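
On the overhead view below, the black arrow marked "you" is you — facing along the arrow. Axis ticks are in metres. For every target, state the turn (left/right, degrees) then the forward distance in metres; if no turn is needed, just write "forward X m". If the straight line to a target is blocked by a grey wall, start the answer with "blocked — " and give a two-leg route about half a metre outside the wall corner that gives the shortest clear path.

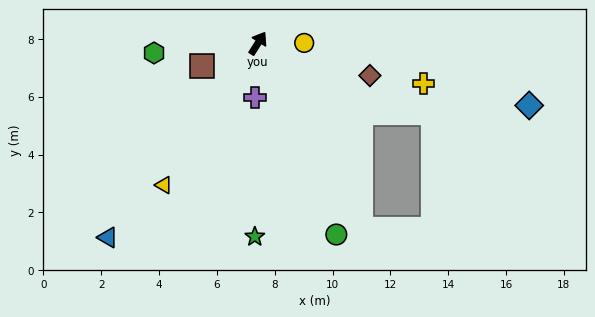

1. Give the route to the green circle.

turn right 125°, forward 7.1 m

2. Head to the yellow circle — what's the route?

turn right 57°, forward 1.6 m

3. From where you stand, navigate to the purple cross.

turn right 151°, forward 1.9 m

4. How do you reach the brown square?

turn left 144°, forward 2.1 m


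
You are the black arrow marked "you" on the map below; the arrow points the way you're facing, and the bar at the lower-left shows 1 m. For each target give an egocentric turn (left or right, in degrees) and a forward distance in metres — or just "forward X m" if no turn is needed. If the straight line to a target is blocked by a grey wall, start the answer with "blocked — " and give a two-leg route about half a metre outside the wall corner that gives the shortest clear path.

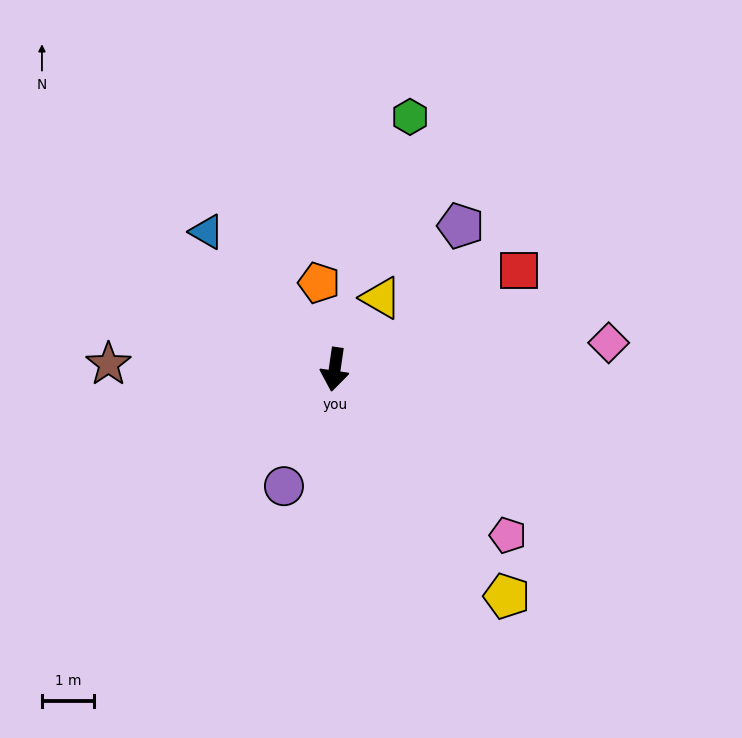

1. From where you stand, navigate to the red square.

turn left 127°, forward 4.0 m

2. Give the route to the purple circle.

turn right 15°, forward 2.5 m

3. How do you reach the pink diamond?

turn left 104°, forward 5.3 m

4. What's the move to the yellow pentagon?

turn left 45°, forward 5.5 m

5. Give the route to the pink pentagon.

turn left 55°, forward 4.6 m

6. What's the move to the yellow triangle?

turn left 155°, forward 1.6 m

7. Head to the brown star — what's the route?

turn right 83°, forward 4.4 m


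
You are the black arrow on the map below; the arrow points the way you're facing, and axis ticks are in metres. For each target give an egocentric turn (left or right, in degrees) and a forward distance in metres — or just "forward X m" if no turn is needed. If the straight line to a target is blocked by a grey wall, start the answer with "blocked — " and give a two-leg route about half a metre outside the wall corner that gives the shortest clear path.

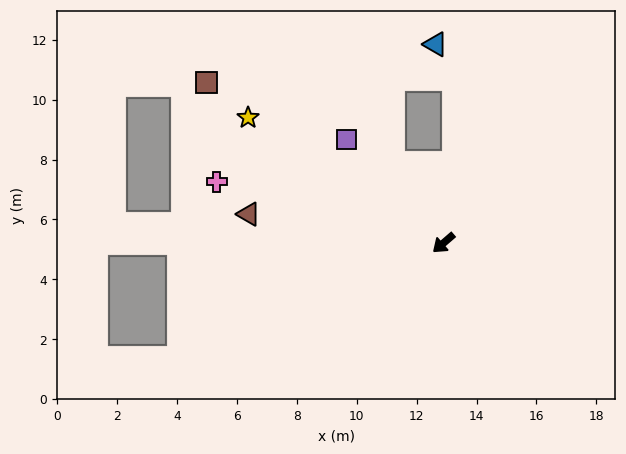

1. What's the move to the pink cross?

turn right 56°, forward 7.8 m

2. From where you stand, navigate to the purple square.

turn right 88°, forward 4.7 m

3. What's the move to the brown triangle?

turn right 49°, forward 6.6 m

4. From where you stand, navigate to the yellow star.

turn right 74°, forward 7.8 m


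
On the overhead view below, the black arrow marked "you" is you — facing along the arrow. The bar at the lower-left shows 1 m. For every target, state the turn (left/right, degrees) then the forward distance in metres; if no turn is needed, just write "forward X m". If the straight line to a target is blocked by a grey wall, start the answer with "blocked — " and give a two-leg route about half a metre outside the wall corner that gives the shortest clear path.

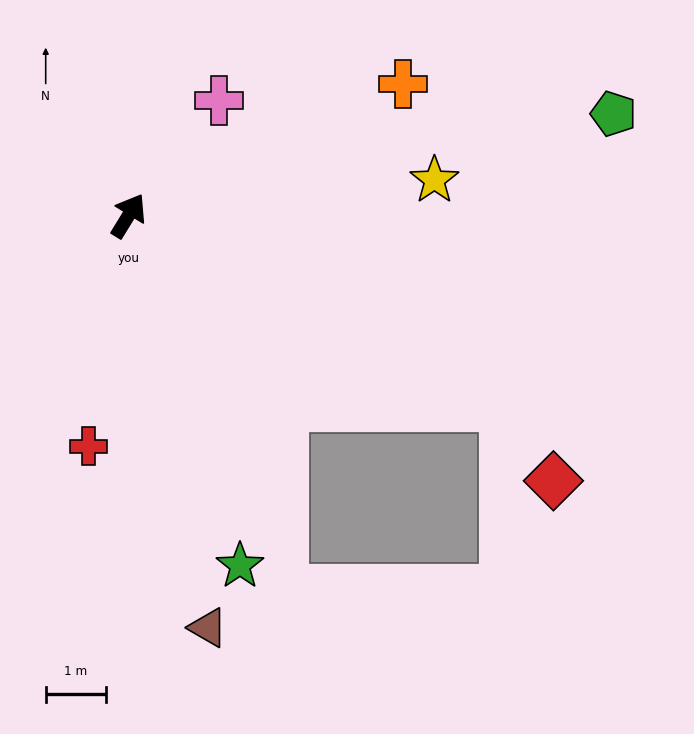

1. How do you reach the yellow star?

turn right 52°, forward 5.1 m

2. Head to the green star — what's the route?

turn right 131°, forward 6.1 m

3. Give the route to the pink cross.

turn right 7°, forward 2.4 m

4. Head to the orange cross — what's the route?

turn right 33°, forward 5.1 m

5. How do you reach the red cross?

turn right 158°, forward 3.9 m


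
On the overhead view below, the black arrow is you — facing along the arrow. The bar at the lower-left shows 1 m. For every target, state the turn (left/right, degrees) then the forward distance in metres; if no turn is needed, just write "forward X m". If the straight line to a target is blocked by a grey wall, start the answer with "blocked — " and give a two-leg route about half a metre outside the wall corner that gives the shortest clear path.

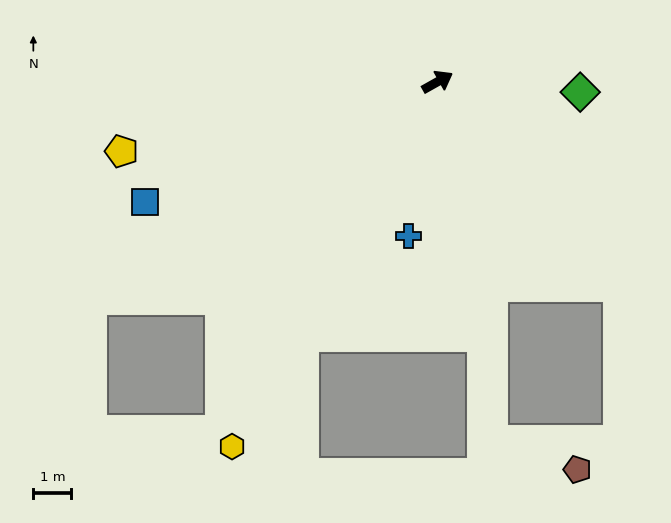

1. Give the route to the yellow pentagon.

turn left 163°, forward 8.5 m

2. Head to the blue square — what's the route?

turn left 173°, forward 8.3 m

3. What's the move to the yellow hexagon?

turn right 149°, forward 11.0 m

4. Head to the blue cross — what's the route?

turn right 130°, forward 4.1 m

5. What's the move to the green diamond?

turn right 33°, forward 3.8 m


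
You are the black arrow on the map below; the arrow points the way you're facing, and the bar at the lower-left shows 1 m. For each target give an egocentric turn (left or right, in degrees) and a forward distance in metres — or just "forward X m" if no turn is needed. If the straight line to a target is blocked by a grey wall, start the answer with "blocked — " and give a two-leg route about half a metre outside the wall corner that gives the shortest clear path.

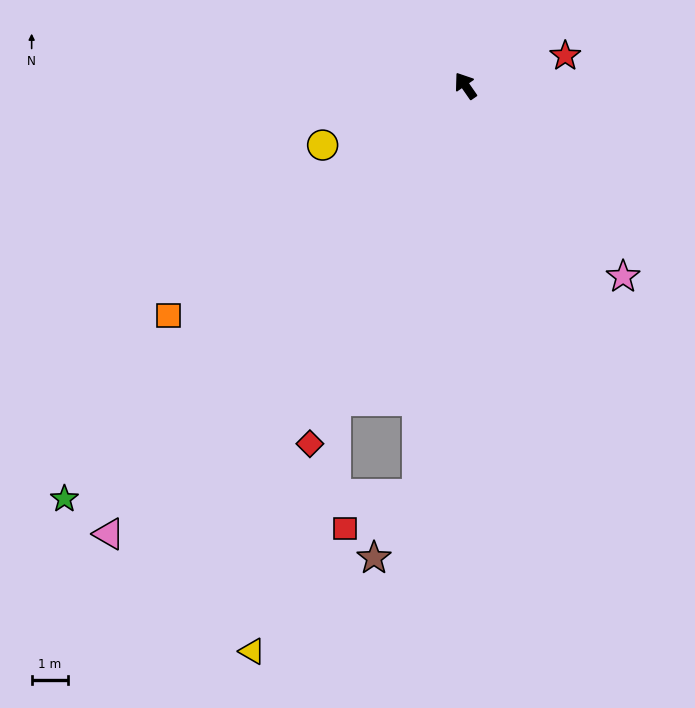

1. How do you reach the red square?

blocked — turn left 139°, forward 11.2 m, then turn right 59°, forward 2.2 m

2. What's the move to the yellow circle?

turn left 78°, forward 4.2 m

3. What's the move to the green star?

turn left 101°, forward 15.7 m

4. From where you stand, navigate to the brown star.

blocked — turn left 139°, forward 11.2 m, then turn right 28°, forward 2.1 m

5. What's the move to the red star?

turn right 108°, forward 2.8 m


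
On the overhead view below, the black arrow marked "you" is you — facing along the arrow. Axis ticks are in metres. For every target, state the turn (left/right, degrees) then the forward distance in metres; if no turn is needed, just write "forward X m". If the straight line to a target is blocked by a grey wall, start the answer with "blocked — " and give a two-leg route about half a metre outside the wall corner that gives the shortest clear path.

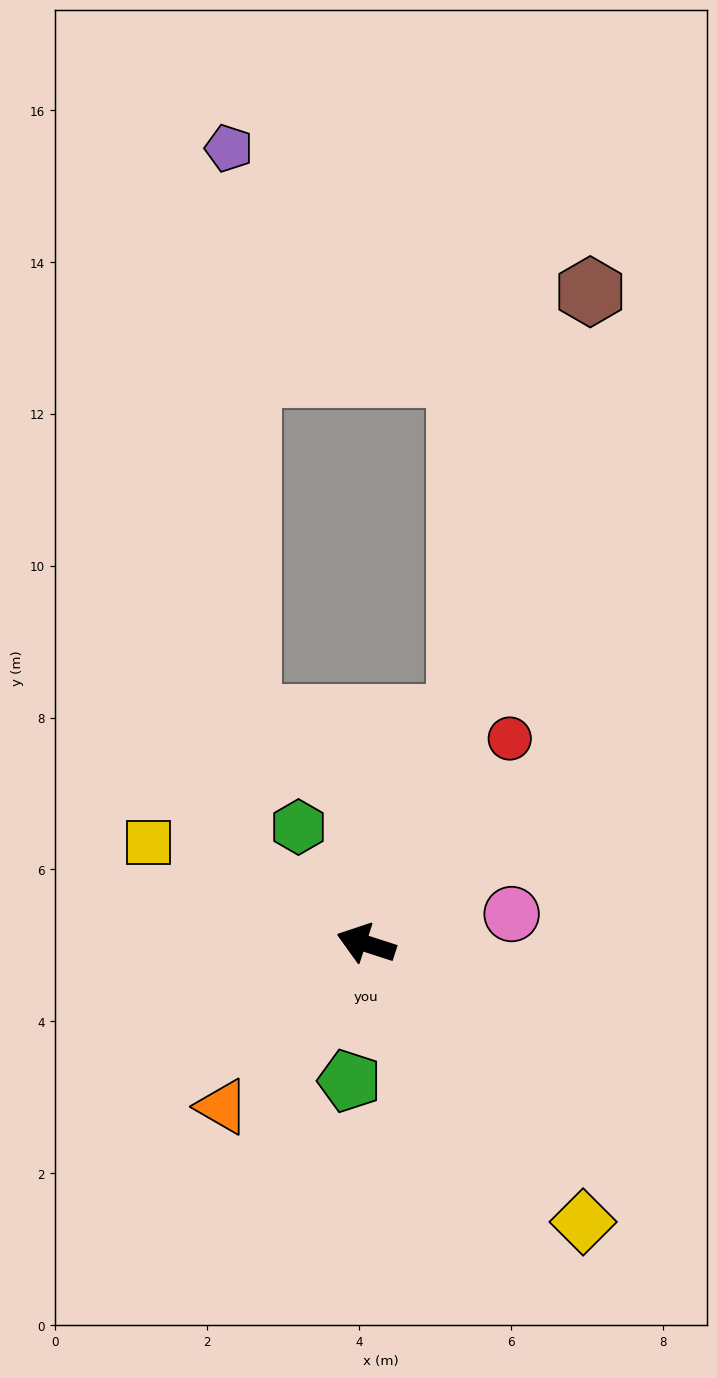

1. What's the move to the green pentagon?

turn left 101°, forward 1.8 m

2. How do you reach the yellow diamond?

turn left 146°, forward 4.6 m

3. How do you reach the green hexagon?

turn right 42°, forward 1.8 m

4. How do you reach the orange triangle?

turn left 67°, forward 2.9 m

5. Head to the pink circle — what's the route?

turn right 151°, forward 2.0 m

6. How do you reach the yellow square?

turn right 7°, forward 3.2 m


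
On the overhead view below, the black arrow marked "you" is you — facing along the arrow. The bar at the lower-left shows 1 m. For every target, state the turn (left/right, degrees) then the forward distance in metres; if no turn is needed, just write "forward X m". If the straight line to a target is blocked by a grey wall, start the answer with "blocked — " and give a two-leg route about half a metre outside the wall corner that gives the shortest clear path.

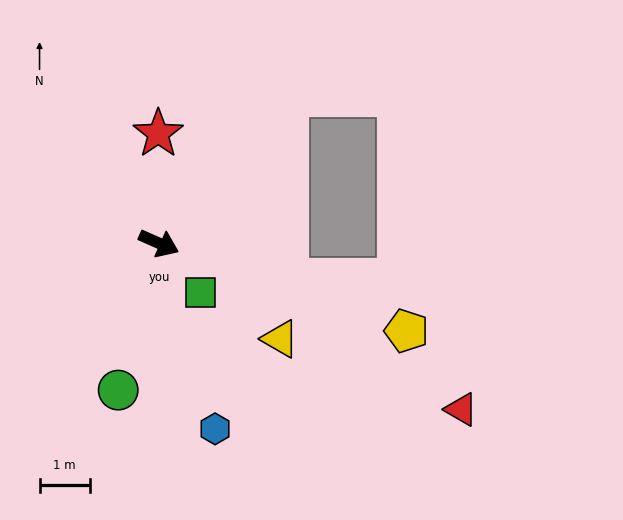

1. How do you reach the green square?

turn right 26°, forward 1.3 m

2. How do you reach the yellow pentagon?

turn left 4°, forward 5.2 m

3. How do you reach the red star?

turn left 114°, forward 2.2 m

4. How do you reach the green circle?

turn right 82°, forward 3.0 m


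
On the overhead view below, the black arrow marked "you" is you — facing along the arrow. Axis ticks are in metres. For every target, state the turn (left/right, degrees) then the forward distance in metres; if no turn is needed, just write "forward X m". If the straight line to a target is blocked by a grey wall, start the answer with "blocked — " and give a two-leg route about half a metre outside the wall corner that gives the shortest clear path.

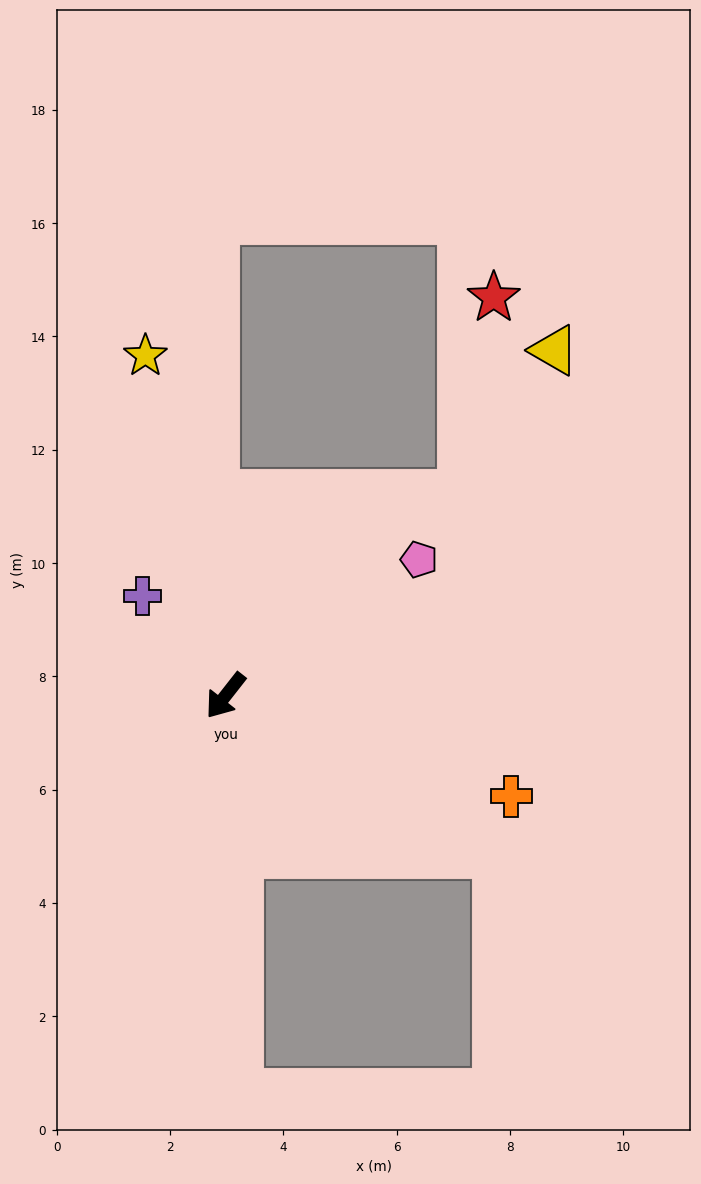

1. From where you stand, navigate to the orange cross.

turn left 109°, forward 5.3 m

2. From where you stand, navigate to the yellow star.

turn right 129°, forward 6.2 m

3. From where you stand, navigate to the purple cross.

turn right 102°, forward 2.3 m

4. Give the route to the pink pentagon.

turn left 163°, forward 4.2 m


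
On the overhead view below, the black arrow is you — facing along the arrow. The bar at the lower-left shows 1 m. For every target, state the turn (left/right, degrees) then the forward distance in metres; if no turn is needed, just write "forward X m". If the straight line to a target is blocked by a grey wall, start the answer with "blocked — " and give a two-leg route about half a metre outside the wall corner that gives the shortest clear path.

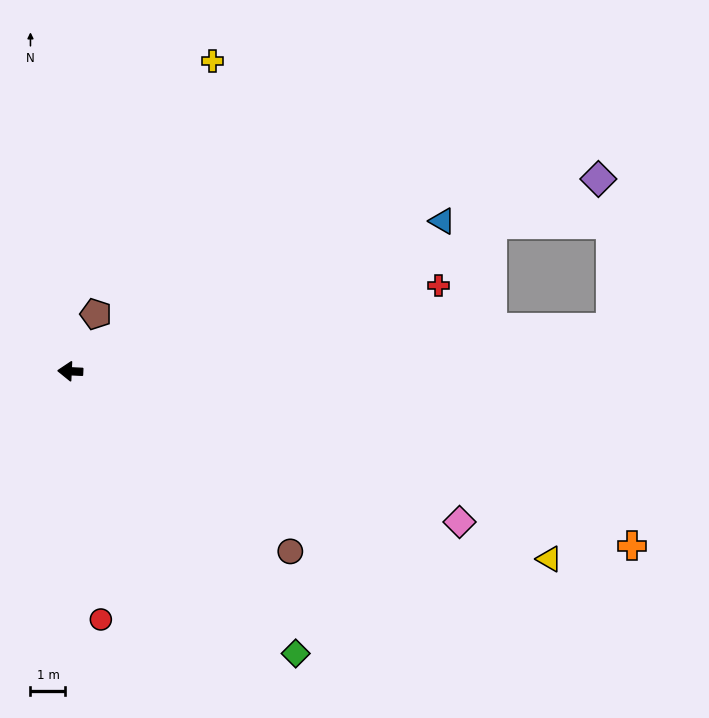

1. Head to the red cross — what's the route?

turn right 164°, forward 10.8 m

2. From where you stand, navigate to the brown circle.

turn left 143°, forward 8.1 m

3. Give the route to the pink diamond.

turn left 162°, forward 11.9 m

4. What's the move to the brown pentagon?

turn right 111°, forward 1.8 m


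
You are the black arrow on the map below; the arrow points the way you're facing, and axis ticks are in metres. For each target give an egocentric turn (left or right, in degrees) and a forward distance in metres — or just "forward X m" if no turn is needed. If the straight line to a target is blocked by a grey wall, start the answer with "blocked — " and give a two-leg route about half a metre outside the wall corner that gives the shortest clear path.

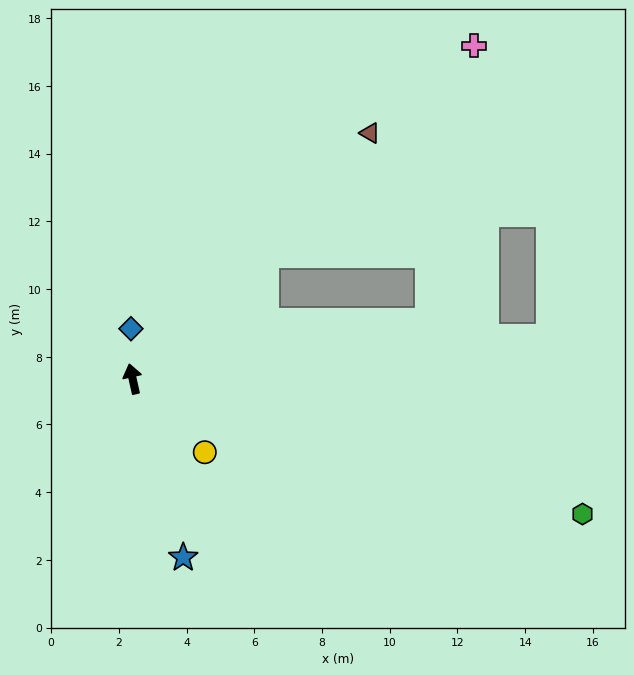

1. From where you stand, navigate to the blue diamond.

turn right 11°, forward 1.5 m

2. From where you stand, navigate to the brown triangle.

turn right 57°, forward 10.1 m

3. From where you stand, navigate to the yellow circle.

turn right 148°, forward 3.0 m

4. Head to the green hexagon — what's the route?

turn right 119°, forward 13.9 m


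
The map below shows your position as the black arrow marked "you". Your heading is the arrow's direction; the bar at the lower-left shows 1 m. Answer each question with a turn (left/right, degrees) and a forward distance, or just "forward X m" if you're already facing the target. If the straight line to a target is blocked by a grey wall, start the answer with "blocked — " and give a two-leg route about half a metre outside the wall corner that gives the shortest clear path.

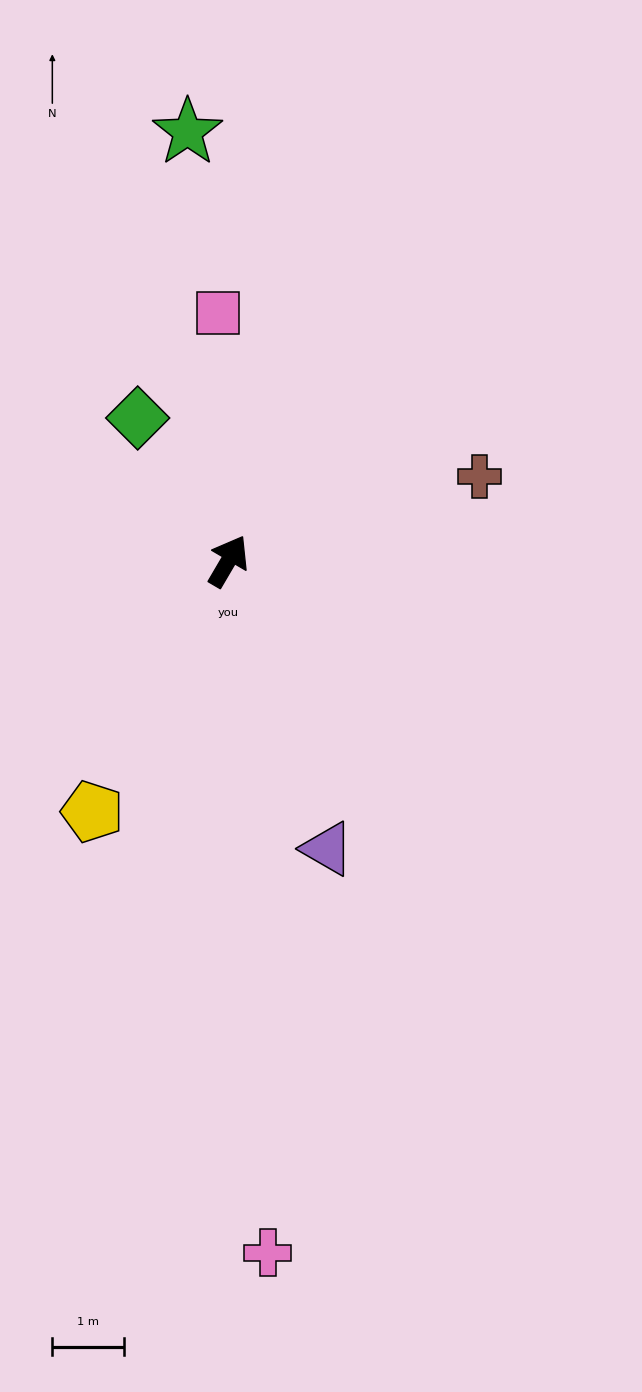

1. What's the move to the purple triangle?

turn right 131°, forward 4.2 m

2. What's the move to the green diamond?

turn left 63°, forward 2.4 m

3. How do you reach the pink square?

turn left 33°, forward 3.4 m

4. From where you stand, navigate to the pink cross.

turn right 146°, forward 9.6 m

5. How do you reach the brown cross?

turn right 41°, forward 3.7 m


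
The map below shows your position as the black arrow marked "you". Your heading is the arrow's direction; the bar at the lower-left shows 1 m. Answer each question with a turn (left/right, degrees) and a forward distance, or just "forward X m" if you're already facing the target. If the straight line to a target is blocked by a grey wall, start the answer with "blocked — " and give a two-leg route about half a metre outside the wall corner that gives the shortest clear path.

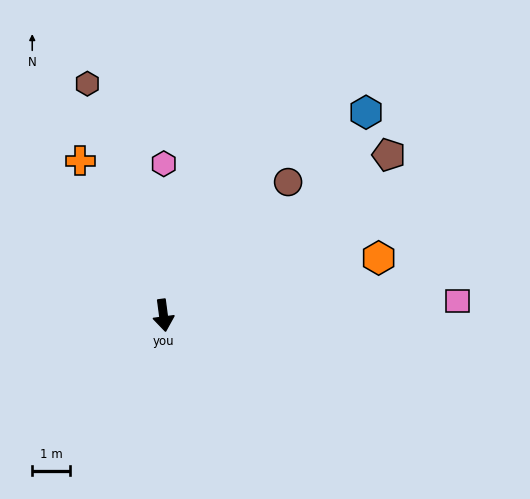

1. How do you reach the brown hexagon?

turn right 169°, forward 6.4 m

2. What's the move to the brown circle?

turn left 129°, forward 4.8 m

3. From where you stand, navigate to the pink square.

turn left 85°, forward 7.7 m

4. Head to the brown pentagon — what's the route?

turn left 118°, forward 7.3 m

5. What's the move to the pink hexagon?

turn left 172°, forward 4.0 m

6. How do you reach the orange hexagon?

turn left 97°, forward 5.9 m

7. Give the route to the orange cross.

turn right 159°, forward 4.6 m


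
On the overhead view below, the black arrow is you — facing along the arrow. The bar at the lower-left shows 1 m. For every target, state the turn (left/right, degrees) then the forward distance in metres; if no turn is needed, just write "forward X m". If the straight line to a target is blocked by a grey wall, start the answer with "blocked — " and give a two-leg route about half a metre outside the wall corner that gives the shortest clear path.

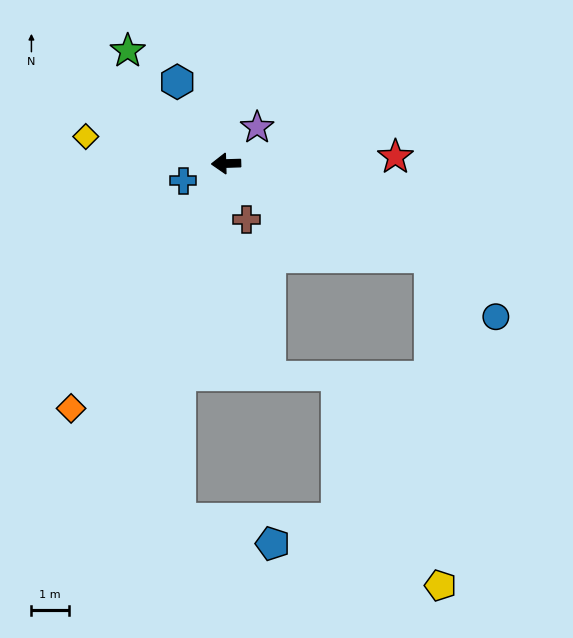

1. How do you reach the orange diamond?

turn left 56°, forward 7.8 m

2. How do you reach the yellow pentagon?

blocked — turn left 153°, forward 6.0 m, then turn right 63°, forward 8.8 m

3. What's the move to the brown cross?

turn left 109°, forward 1.6 m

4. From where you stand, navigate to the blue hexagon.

turn right 61°, forward 2.6 m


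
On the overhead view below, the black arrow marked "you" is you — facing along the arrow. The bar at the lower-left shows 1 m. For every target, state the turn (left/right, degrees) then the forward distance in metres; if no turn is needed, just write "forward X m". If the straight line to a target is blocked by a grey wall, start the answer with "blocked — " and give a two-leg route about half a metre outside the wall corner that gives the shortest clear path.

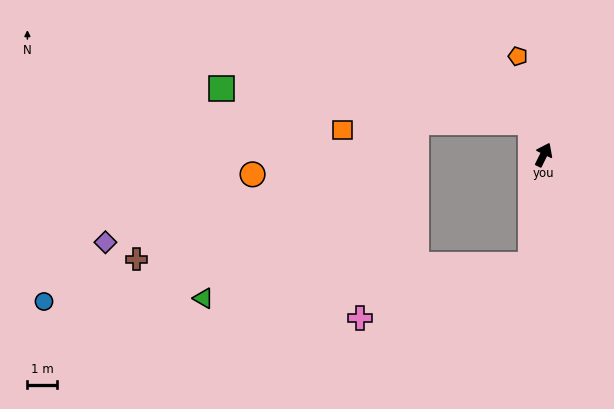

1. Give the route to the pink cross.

blocked — turn right 160°, forward 3.7 m, then turn right 66°, forward 6.0 m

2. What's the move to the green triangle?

blocked — turn right 160°, forward 3.7 m, then turn right 78°, forward 11.0 m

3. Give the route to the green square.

blocked — turn left 48°, forward 1.2 m, then turn left 62°, forward 10.4 m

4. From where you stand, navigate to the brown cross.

blocked — turn right 160°, forward 3.7 m, then turn right 84°, forward 13.2 m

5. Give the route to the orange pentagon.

turn left 41°, forward 3.4 m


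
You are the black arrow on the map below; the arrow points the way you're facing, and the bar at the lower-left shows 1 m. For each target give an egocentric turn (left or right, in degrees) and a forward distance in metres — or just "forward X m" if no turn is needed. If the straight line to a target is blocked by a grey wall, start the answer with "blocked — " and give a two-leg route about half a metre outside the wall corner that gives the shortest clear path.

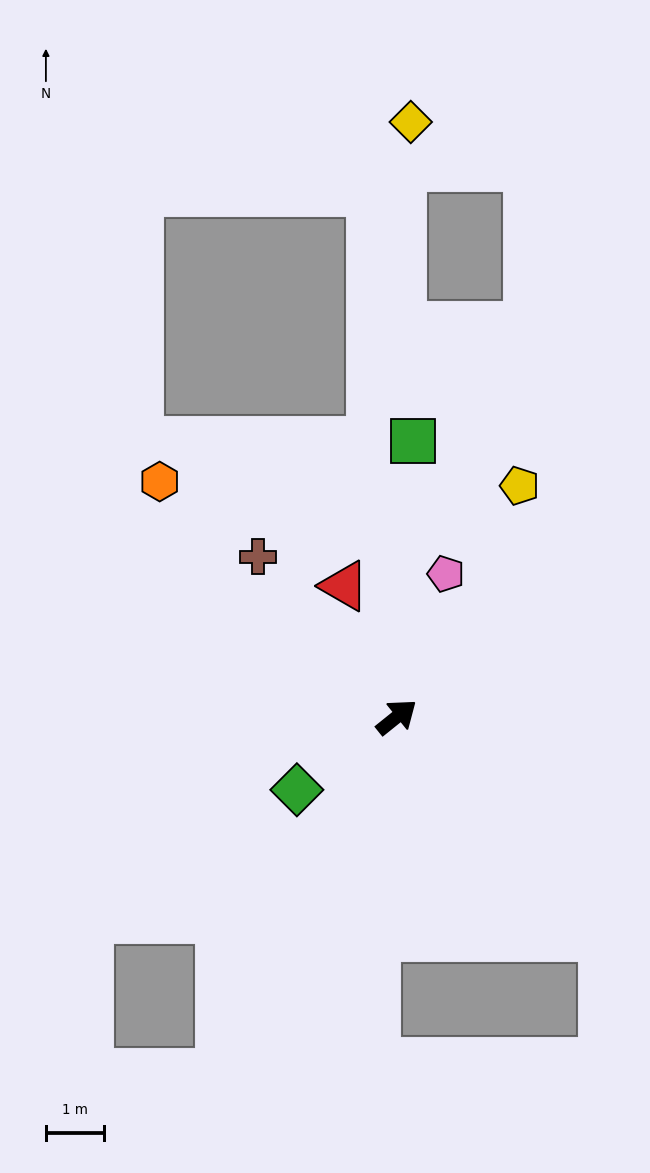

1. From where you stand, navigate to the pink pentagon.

turn left 32°, forward 2.6 m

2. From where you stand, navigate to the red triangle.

turn left 73°, forward 2.4 m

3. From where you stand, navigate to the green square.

turn left 48°, forward 4.7 m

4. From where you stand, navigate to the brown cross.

turn left 92°, forward 3.6 m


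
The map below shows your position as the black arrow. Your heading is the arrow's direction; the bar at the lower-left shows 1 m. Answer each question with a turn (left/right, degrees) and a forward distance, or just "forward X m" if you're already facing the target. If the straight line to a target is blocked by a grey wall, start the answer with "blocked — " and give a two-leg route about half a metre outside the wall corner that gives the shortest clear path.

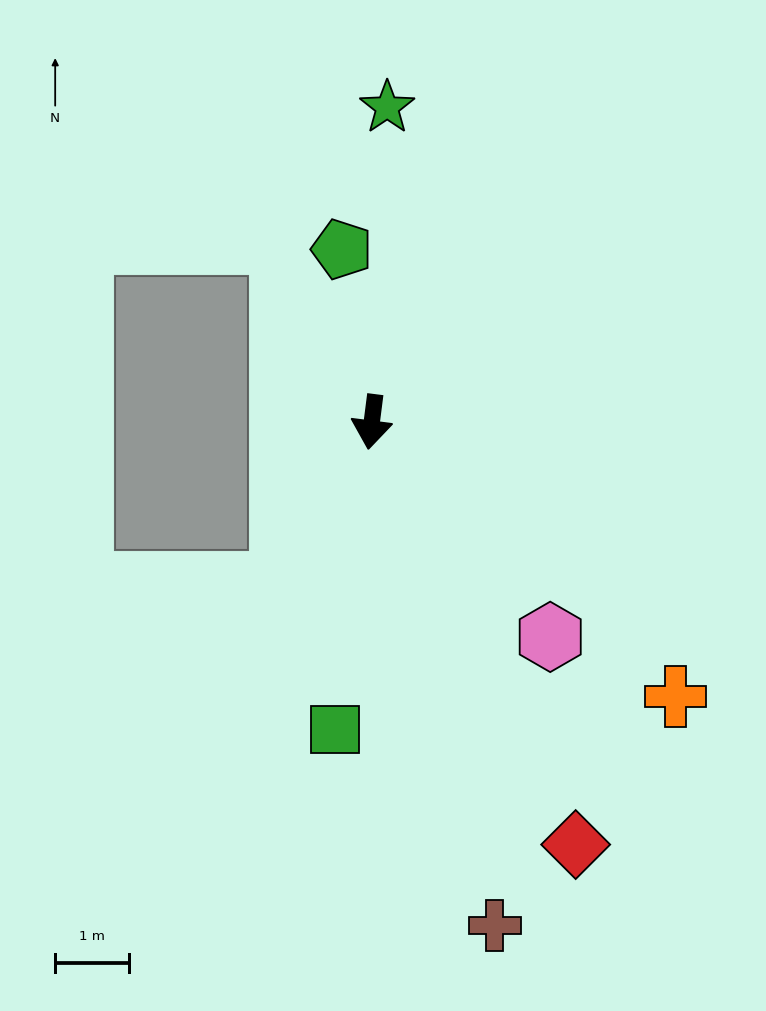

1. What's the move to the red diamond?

turn left 33°, forward 6.3 m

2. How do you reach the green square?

forward 4.2 m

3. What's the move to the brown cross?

turn left 21°, forward 7.0 m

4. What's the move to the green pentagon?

turn right 163°, forward 2.4 m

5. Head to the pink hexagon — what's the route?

turn left 47°, forward 3.8 m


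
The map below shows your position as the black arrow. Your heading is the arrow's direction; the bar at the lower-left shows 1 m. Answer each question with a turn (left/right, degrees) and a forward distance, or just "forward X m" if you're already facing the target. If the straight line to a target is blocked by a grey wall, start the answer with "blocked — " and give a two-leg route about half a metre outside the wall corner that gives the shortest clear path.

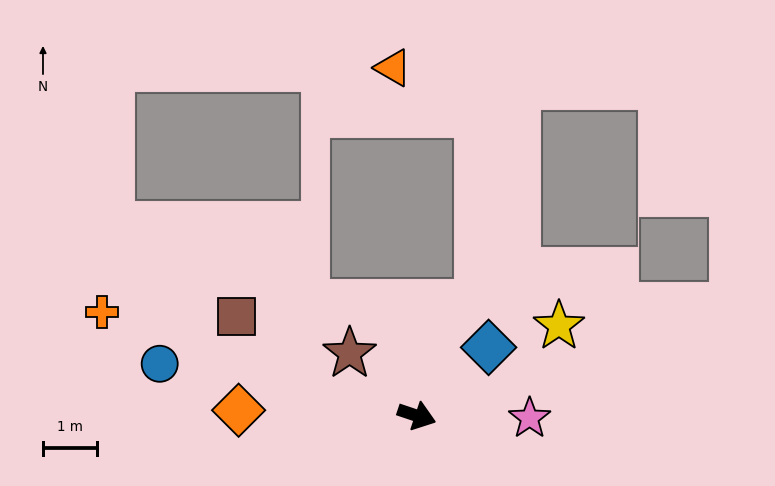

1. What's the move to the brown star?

turn left 156°, forward 1.7 m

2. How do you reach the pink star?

turn left 17°, forward 2.1 m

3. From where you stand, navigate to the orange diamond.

turn right 163°, forward 3.3 m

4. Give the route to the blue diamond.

turn left 62°, forward 1.8 m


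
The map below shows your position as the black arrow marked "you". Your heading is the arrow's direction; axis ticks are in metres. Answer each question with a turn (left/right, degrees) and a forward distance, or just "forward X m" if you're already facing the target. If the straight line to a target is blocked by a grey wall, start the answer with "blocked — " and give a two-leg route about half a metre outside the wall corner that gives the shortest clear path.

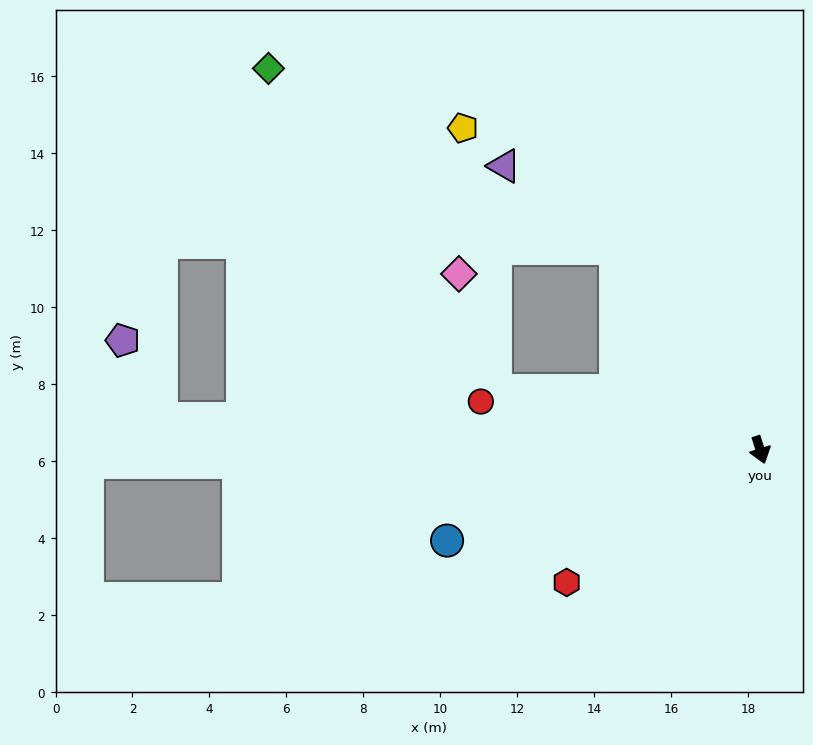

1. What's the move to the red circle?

turn right 117°, forward 7.4 m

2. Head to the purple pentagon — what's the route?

blocked — turn right 110°, forward 15.6 m, then turn right 61°, forward 2.3 m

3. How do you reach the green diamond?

blocked — turn right 120°, forward 7.0 m, then turn right 42°, forward 10.2 m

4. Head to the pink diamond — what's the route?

blocked — turn right 120°, forward 7.0 m, then turn right 60°, forward 3.2 m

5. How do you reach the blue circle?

turn right 91°, forward 8.5 m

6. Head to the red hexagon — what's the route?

turn right 73°, forward 6.1 m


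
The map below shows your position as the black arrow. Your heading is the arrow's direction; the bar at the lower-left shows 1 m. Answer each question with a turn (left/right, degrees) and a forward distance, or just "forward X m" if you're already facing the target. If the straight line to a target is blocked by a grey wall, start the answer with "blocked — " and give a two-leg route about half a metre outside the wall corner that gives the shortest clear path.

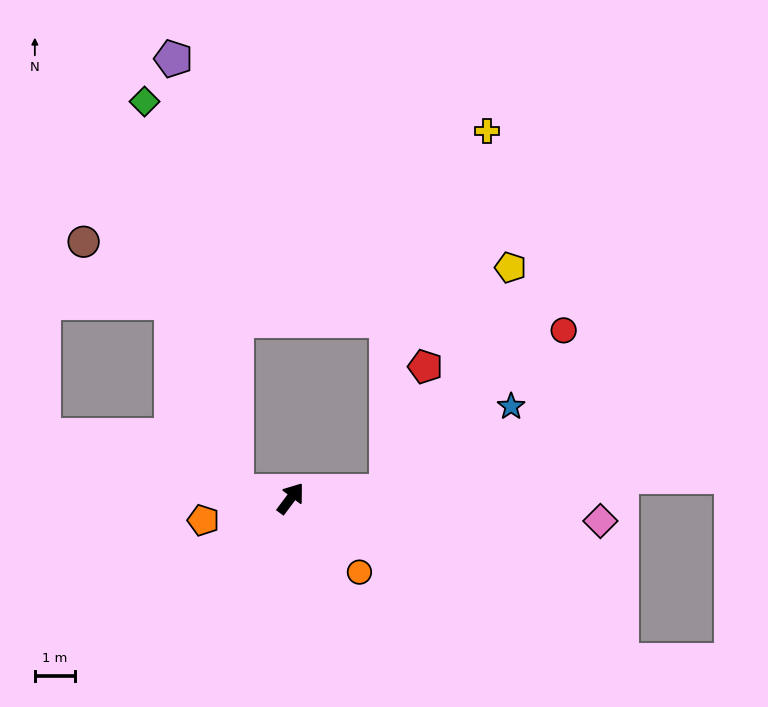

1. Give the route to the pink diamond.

turn right 57°, forward 7.7 m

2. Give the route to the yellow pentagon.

blocked — turn right 49°, forward 2.4 m, then turn left 57°, forward 6.3 m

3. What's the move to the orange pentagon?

turn left 141°, forward 2.2 m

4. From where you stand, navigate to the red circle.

blocked — turn right 49°, forward 2.4 m, then turn left 38°, forward 5.9 m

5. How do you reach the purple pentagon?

blocked — turn left 120°, forward 1.3 m, then turn right 75°, forward 10.8 m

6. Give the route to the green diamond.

blocked — turn left 120°, forward 1.3 m, then turn right 70°, forward 9.9 m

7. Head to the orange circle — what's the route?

turn right 100°, forward 2.5 m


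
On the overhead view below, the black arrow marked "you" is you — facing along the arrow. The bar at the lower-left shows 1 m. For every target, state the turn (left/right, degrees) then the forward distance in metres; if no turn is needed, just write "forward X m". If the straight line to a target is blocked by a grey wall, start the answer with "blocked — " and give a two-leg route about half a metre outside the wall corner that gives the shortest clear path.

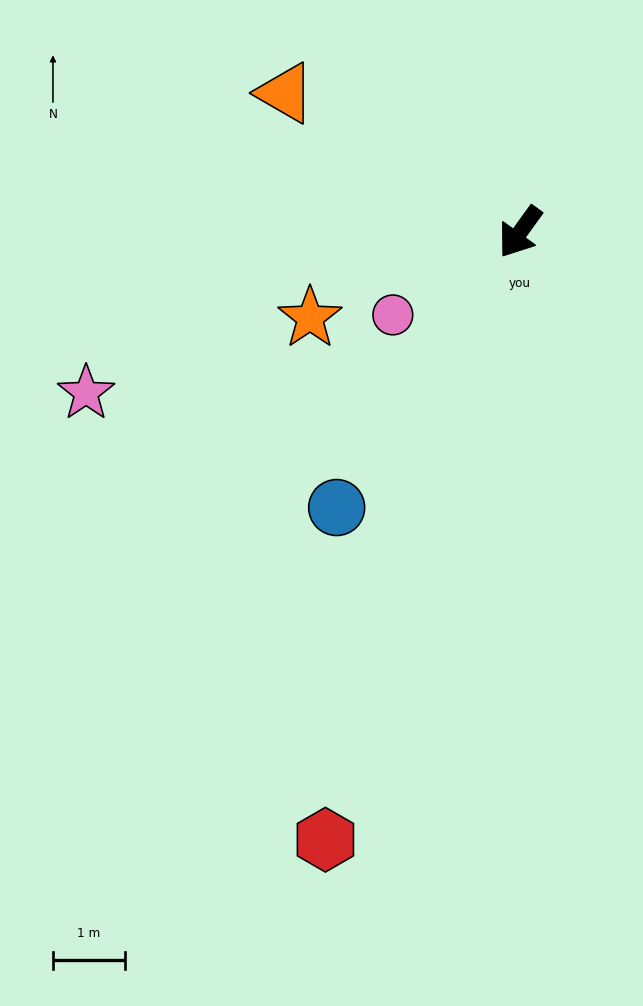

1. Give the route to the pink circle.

turn right 21°, forward 2.1 m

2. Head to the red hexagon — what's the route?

turn left 18°, forward 8.8 m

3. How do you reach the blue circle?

turn left 2°, forward 4.6 m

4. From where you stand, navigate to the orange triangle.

turn right 85°, forward 3.8 m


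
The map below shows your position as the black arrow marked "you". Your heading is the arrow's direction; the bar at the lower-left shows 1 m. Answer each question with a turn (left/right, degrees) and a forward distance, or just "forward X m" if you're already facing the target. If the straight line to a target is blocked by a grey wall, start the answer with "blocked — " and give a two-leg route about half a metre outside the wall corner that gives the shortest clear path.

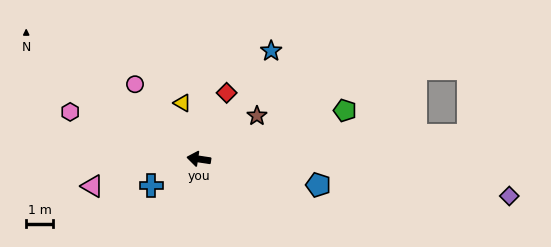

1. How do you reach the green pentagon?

turn right 153°, forward 5.6 m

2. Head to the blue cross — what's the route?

turn left 38°, forward 2.0 m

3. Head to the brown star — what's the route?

turn right 135°, forward 2.7 m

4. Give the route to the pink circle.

turn right 41°, forward 3.6 m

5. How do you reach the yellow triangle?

turn right 65°, forward 2.1 m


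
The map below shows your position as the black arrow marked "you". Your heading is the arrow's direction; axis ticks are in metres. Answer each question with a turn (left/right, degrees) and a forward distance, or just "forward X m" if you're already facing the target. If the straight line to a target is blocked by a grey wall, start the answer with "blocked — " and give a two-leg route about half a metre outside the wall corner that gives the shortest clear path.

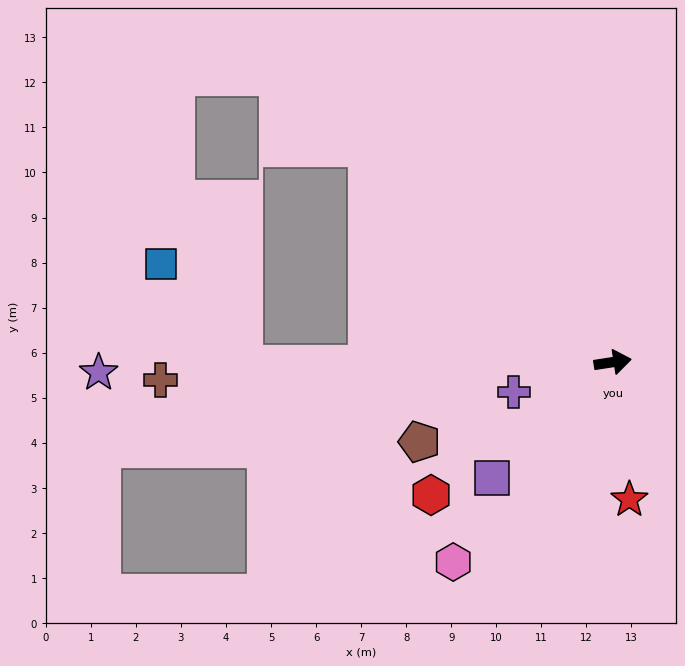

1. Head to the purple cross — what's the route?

turn right 172°, forward 2.3 m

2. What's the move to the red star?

turn right 92°, forward 3.1 m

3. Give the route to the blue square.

blocked — turn left 172°, forward 8.2 m, then turn right 51°, forward 2.9 m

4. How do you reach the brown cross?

turn left 173°, forward 10.0 m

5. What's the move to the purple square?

turn right 145°, forward 3.7 m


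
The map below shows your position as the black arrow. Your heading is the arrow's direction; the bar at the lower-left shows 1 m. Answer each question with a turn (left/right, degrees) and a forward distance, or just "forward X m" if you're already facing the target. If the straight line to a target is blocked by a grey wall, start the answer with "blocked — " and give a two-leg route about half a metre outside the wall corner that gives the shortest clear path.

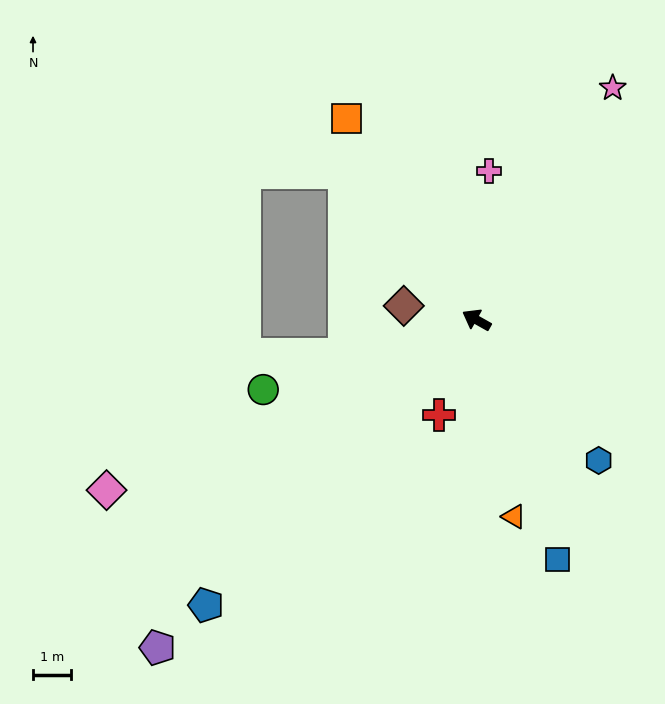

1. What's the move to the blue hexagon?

turn left 160°, forward 4.9 m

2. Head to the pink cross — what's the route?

turn right 66°, forward 3.9 m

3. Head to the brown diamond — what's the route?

turn left 18°, forward 1.9 m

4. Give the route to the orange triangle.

turn left 130°, forward 5.2 m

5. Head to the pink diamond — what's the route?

turn left 54°, forward 10.7 m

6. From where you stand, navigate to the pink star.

turn right 91°, forward 7.0 m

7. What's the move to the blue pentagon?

turn left 76°, forward 10.3 m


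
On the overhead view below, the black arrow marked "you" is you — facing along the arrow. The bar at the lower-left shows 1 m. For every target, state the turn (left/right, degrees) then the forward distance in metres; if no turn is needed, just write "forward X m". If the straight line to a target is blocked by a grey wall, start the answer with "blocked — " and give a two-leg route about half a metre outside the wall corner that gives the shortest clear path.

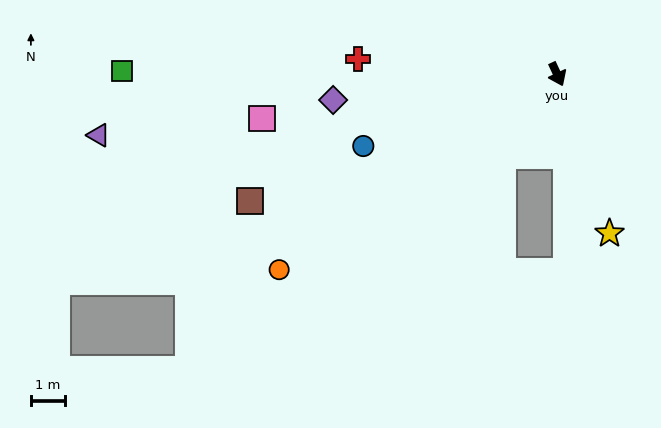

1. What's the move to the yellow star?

turn right 7°, forward 4.9 m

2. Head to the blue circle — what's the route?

turn right 95°, forward 6.1 m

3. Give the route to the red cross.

turn right 119°, forward 5.9 m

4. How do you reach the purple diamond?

turn right 108°, forward 6.7 m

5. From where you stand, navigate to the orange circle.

turn right 80°, forward 10.0 m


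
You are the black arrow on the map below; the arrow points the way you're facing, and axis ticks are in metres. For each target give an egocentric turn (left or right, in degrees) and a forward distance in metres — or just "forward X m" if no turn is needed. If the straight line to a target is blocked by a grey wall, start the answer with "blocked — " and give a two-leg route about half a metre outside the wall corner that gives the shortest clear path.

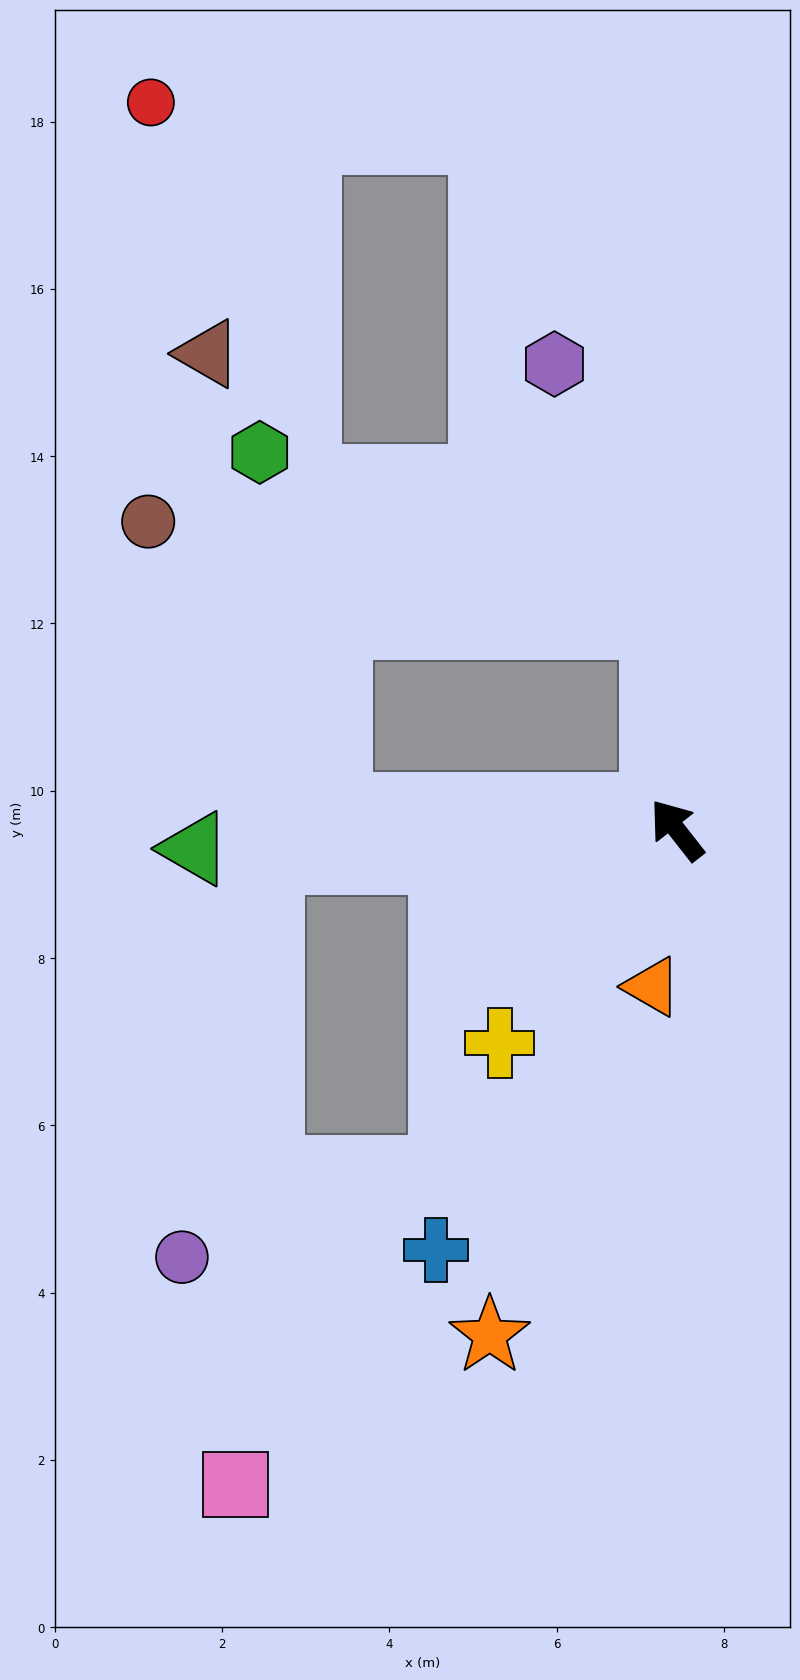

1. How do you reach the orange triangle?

turn left 133°, forward 1.9 m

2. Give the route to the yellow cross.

turn left 102°, forward 3.3 m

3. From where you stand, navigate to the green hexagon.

blocked — turn left 48°, forward 4.1 m, then turn right 74°, forward 4.4 m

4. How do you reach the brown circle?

blocked — turn left 48°, forward 4.1 m, then turn right 53°, forward 4.1 m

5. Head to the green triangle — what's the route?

turn left 54°, forward 5.8 m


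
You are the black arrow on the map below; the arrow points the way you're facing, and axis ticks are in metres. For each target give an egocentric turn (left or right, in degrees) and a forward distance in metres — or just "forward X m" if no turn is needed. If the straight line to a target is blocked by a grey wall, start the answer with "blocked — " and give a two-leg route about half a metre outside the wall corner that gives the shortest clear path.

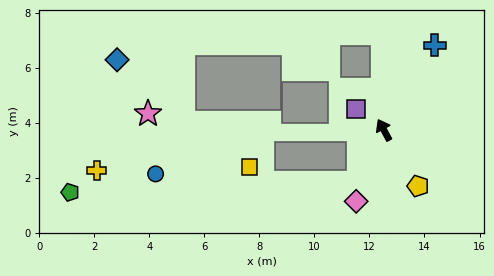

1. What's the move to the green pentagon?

blocked — turn left 125°, forward 2.1 m, then turn right 61°, forward 10.5 m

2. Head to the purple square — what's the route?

turn left 24°, forward 1.3 m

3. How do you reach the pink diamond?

turn left 130°, forward 2.8 m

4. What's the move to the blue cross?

turn right 59°, forward 3.6 m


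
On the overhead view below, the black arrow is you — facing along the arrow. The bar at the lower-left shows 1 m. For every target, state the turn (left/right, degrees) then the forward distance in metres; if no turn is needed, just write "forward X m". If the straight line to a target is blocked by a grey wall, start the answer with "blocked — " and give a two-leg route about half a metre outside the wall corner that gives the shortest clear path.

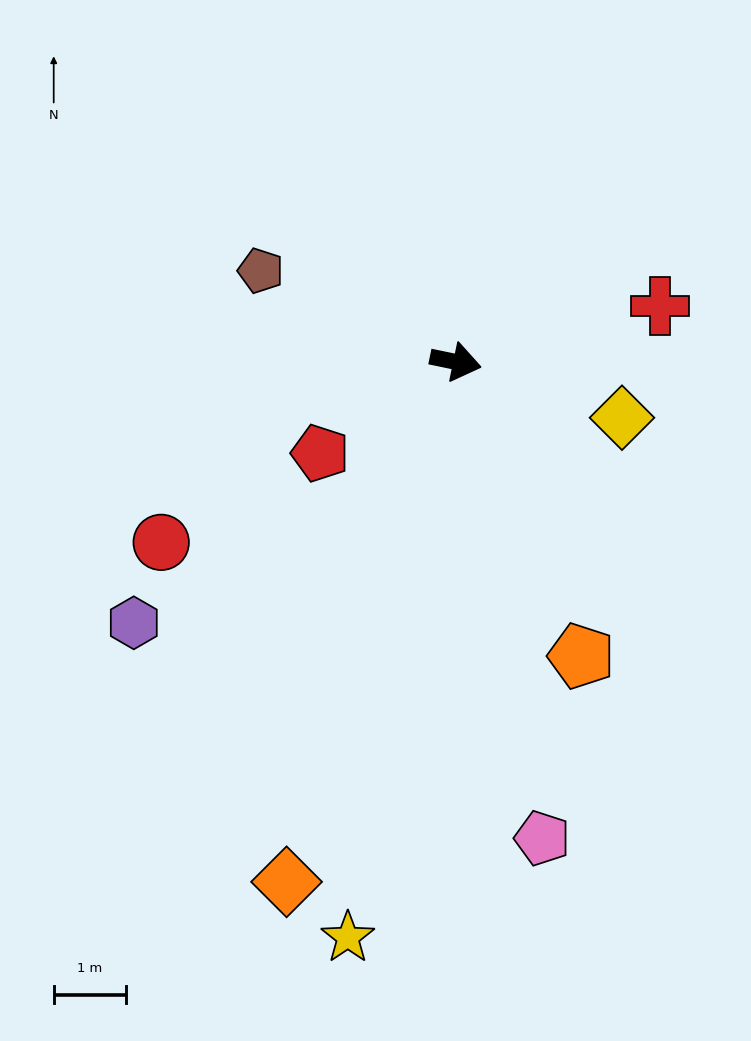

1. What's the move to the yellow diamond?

turn right 7°, forward 2.4 m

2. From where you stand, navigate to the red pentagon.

turn right 134°, forward 2.3 m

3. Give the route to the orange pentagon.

turn right 55°, forward 4.4 m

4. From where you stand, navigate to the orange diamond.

turn right 96°, forward 7.6 m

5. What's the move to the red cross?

turn left 27°, forward 2.9 m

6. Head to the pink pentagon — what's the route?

turn right 68°, forward 6.7 m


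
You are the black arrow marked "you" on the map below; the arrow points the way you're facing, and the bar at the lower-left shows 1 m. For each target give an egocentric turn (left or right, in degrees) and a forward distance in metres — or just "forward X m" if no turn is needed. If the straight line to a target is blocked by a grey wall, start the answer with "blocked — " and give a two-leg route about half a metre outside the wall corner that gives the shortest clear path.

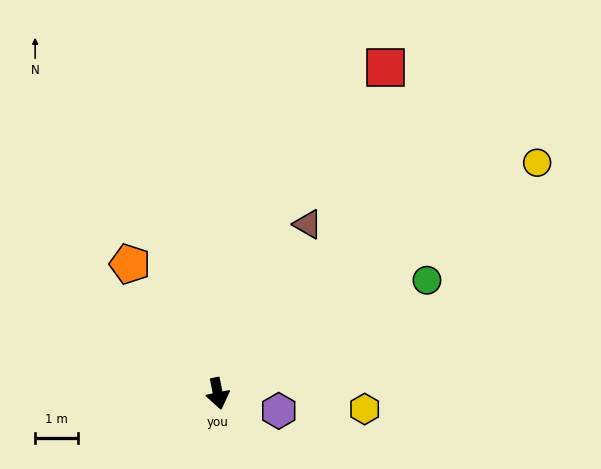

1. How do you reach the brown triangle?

turn left 141°, forward 4.5 m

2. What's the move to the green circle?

turn left 107°, forward 5.6 m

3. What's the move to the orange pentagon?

turn right 157°, forward 3.7 m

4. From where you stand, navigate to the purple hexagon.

turn left 63°, forward 1.5 m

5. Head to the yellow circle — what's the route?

turn left 114°, forward 9.2 m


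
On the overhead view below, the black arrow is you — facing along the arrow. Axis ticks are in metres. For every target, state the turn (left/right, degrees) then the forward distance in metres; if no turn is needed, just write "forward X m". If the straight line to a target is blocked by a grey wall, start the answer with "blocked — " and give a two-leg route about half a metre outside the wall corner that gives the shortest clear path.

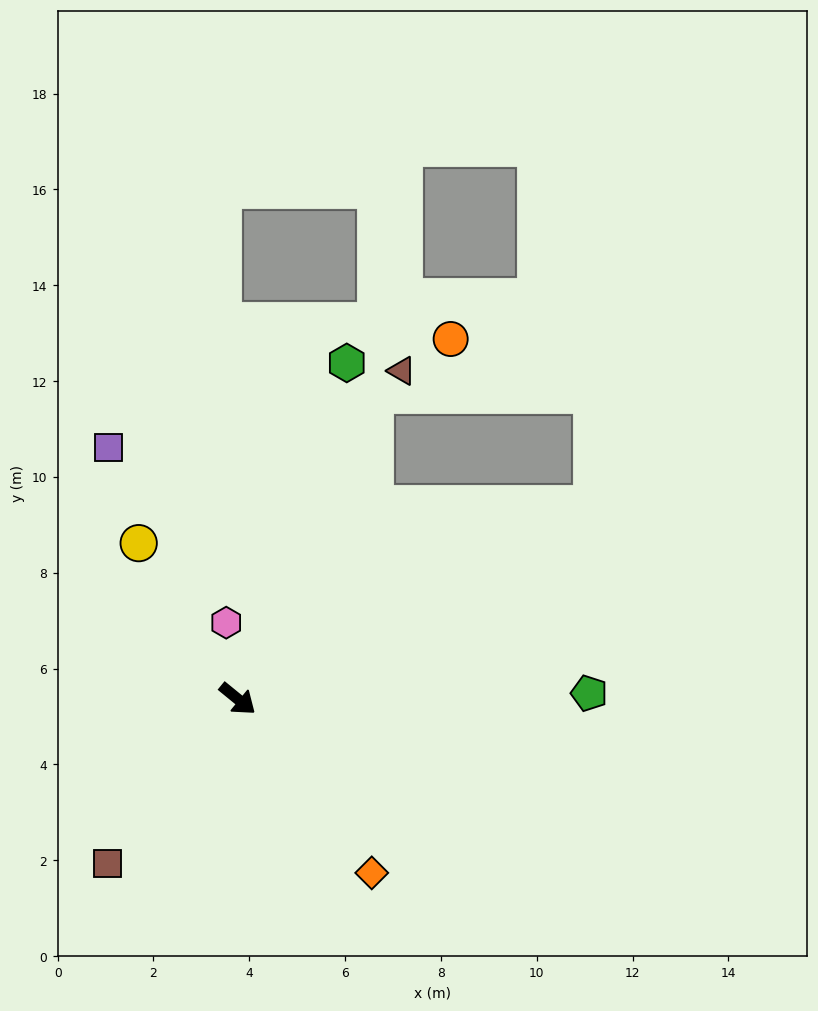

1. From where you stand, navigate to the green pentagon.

turn left 40°, forward 7.3 m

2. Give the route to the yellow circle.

turn left 162°, forward 3.9 m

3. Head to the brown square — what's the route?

turn right 89°, forward 4.4 m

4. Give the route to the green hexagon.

turn left 111°, forward 7.4 m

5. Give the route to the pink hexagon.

turn left 138°, forward 1.6 m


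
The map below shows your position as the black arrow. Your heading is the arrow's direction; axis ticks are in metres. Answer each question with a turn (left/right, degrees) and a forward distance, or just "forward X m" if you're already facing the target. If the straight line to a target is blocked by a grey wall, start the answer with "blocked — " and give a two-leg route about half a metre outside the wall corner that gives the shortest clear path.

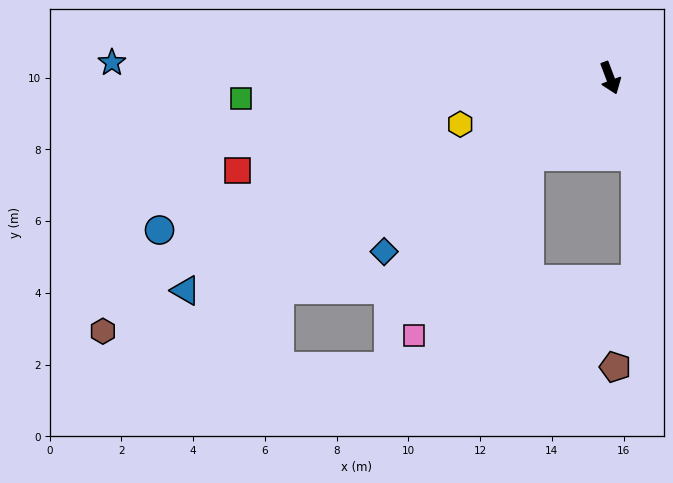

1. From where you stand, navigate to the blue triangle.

turn right 84°, forward 13.2 m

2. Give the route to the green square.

turn right 107°, forward 10.3 m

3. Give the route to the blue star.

turn right 112°, forward 13.9 m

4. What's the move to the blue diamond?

turn right 73°, forward 7.9 m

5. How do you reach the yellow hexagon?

turn right 93°, forward 4.4 m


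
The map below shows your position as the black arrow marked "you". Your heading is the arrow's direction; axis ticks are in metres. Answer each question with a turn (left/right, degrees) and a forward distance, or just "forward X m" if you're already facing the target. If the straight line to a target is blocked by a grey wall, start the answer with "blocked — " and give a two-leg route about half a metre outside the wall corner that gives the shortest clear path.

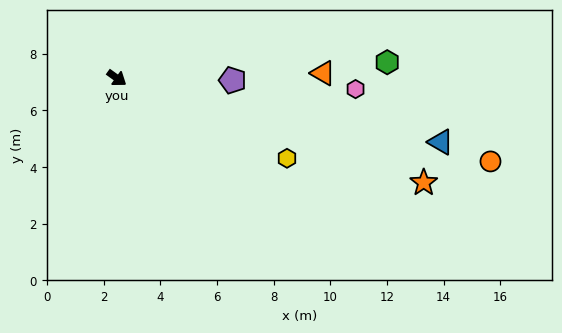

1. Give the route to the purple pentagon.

turn left 35°, forward 4.1 m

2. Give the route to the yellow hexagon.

turn left 11°, forward 6.6 m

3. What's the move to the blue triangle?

turn left 25°, forward 11.7 m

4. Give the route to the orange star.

turn left 17°, forward 11.5 m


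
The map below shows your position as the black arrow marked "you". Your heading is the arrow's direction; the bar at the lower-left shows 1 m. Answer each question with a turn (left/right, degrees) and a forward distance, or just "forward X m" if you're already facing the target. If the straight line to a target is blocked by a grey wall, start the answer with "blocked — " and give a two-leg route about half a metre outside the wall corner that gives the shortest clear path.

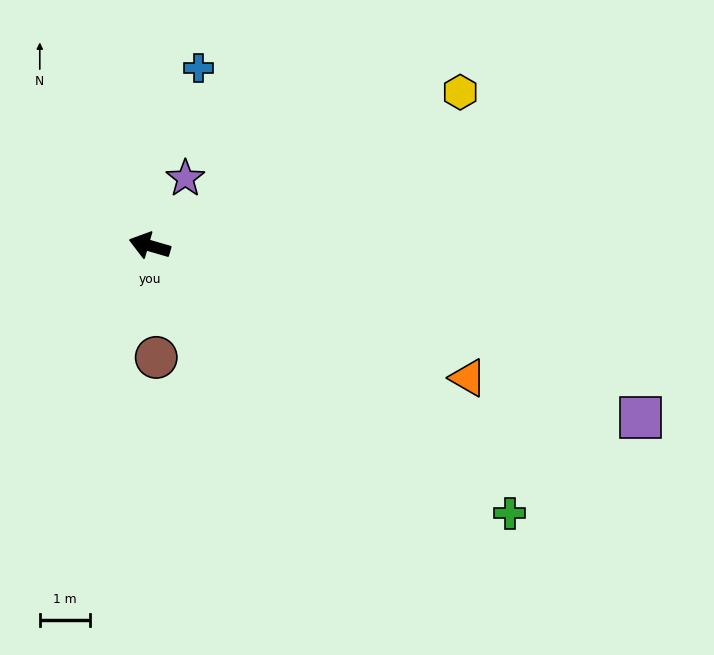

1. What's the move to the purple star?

turn right 102°, forward 1.5 m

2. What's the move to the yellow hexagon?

turn right 138°, forward 6.9 m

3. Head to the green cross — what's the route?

turn left 160°, forward 9.0 m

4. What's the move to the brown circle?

turn left 110°, forward 2.2 m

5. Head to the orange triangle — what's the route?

turn left 174°, forward 6.9 m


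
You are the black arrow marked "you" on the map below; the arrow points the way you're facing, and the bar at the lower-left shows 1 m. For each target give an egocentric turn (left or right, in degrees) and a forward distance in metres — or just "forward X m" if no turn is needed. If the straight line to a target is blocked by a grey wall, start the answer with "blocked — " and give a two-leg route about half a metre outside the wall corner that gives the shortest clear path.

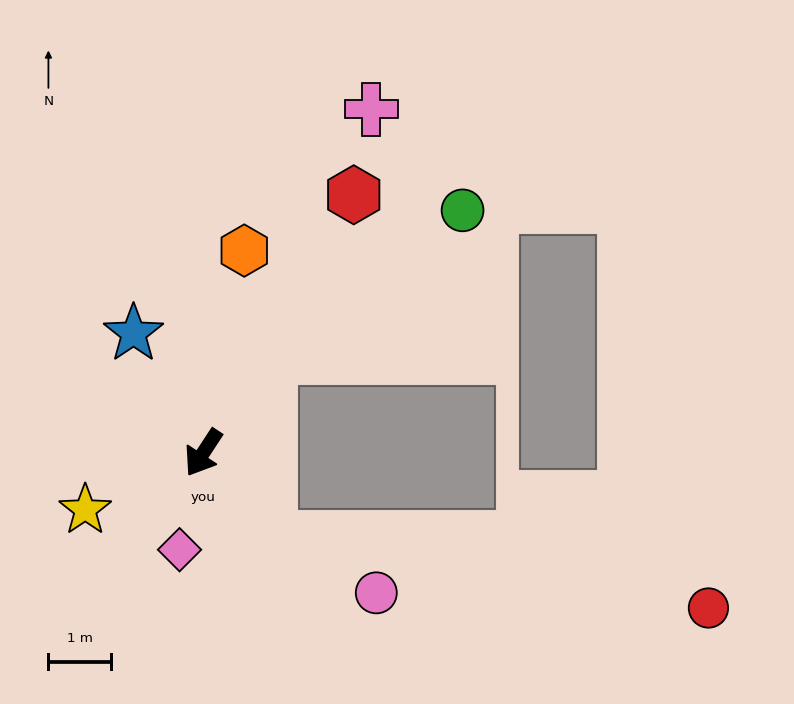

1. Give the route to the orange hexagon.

turn right 158°, forward 3.3 m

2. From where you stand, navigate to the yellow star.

turn right 31°, forward 2.1 m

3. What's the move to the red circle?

blocked — turn left 72°, forward 1.7 m, then turn left 42°, forward 7.1 m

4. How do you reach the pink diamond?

turn left 19°, forward 1.6 m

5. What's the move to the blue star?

turn right 117°, forward 2.2 m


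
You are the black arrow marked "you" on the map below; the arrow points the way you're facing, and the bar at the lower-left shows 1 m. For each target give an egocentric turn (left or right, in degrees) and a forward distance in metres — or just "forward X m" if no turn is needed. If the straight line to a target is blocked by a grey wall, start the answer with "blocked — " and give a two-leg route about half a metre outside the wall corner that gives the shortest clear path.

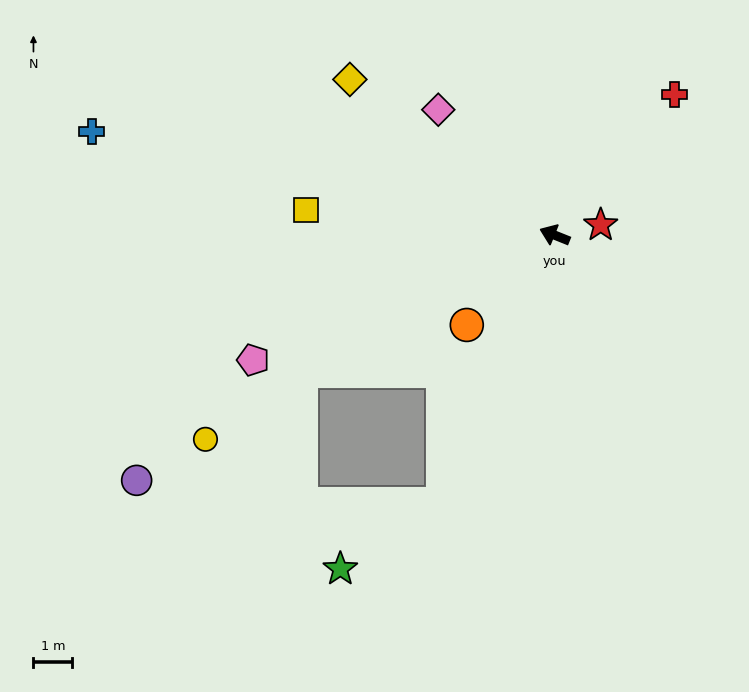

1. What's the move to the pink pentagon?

turn left 44°, forward 8.4 m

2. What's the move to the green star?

blocked — turn left 89°, forward 7.5 m, then turn right 34°, forward 3.1 m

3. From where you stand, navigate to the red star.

turn right 146°, forward 1.2 m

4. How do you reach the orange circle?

turn left 67°, forward 3.2 m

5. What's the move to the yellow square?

turn left 16°, forward 6.5 m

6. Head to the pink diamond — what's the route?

turn right 25°, forward 4.4 m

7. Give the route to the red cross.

turn right 109°, forward 4.8 m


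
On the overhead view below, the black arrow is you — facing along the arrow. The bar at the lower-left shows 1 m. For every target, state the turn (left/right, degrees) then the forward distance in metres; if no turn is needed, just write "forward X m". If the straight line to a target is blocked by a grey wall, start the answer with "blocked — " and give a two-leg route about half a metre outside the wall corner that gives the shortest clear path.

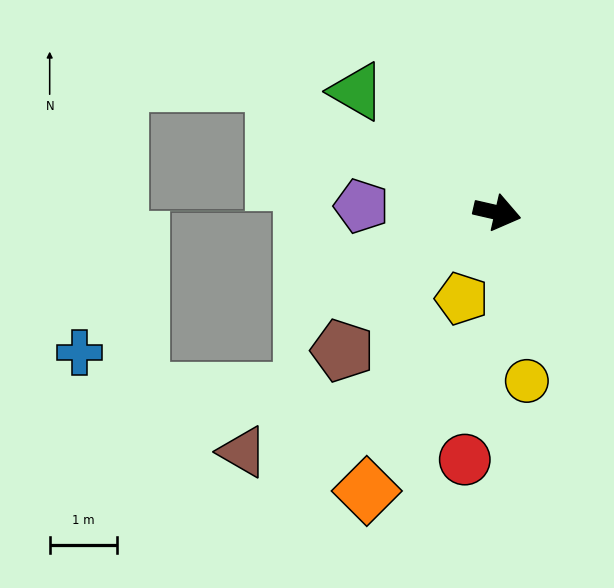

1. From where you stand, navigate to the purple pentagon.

turn right 170°, forward 2.0 m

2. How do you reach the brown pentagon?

turn right 125°, forward 3.1 m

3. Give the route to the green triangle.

turn left 152°, forward 2.8 m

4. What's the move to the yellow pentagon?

turn right 100°, forward 1.4 m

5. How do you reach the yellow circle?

turn right 67°, forward 2.5 m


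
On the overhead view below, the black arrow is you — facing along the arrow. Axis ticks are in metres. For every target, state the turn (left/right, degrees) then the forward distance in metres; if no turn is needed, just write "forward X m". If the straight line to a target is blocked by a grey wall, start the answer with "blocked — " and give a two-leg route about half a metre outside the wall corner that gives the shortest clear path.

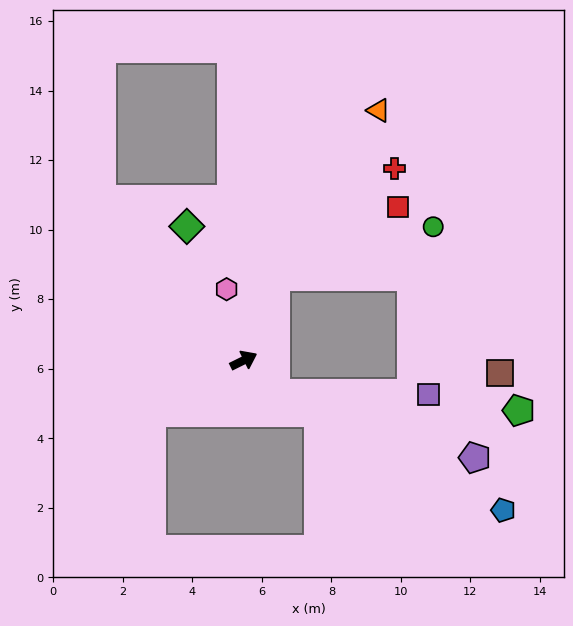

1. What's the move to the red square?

blocked — turn left 43°, forward 2.6 m, then turn right 40°, forward 4.0 m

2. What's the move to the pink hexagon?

turn left 77°, forward 2.1 m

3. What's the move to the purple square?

blocked — turn right 73°, forward 1.3 m, then turn left 46°, forward 4.4 m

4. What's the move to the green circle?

blocked — turn left 43°, forward 2.6 m, then turn right 52°, forward 4.8 m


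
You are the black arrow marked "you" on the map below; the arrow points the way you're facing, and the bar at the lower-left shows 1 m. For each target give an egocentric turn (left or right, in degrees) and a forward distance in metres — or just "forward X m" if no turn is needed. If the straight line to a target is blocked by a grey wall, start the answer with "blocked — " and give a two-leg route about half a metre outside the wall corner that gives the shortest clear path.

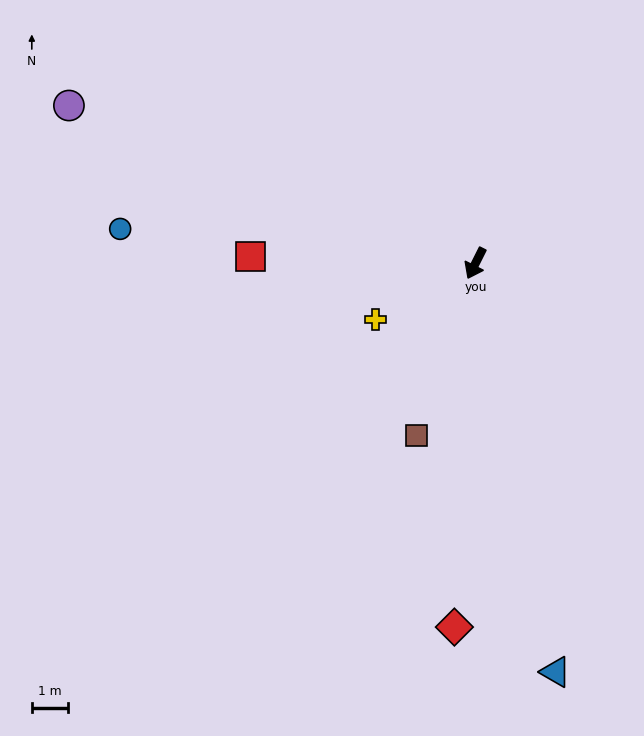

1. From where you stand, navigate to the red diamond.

turn left 23°, forward 10.0 m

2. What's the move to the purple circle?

turn right 85°, forward 11.9 m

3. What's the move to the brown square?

turn left 8°, forward 5.0 m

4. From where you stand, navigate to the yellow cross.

turn right 34°, forward 3.1 m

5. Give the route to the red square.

turn right 65°, forward 6.1 m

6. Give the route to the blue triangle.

turn left 38°, forward 11.4 m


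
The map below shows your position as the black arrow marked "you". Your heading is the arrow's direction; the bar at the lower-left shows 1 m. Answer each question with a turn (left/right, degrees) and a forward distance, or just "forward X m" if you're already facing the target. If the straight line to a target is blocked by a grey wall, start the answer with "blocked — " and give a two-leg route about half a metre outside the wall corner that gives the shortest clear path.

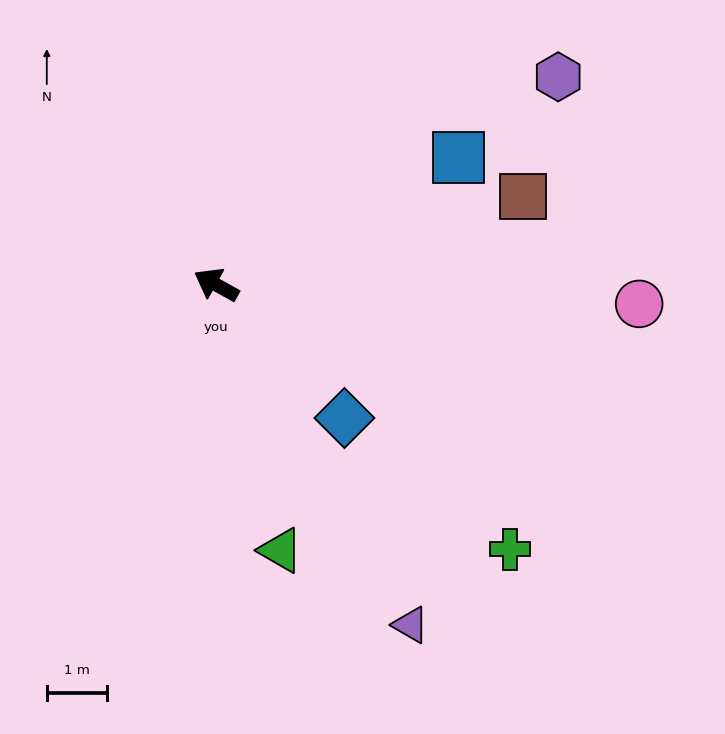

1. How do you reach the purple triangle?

turn left 149°, forward 6.5 m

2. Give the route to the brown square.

turn right 135°, forward 5.3 m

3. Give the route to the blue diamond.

turn left 163°, forward 3.1 m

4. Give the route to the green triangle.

turn left 133°, forward 4.5 m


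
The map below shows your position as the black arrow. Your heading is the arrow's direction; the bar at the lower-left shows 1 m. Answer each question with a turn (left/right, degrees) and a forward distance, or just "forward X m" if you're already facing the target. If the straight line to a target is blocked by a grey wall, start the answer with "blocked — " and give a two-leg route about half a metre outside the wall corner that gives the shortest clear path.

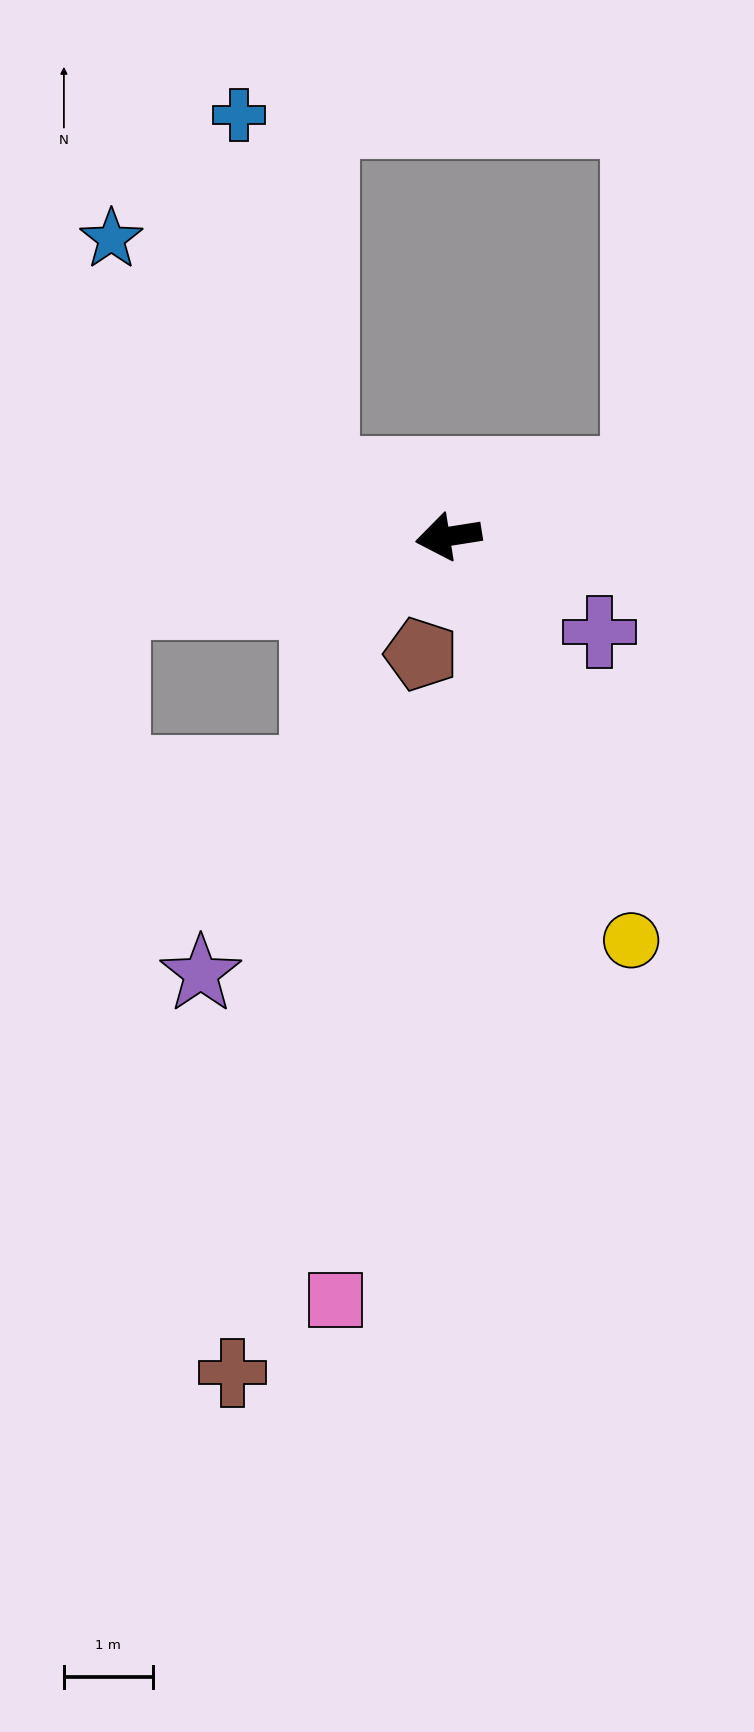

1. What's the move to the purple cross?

turn left 139°, forward 2.0 m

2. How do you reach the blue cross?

blocked — turn right 35°, forward 1.6 m, then turn right 51°, forward 4.2 m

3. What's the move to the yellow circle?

turn left 105°, forward 5.0 m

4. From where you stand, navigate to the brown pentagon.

turn left 68°, forward 1.4 m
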